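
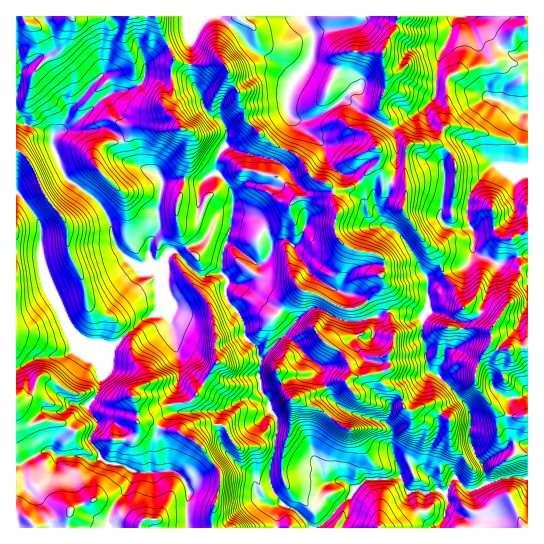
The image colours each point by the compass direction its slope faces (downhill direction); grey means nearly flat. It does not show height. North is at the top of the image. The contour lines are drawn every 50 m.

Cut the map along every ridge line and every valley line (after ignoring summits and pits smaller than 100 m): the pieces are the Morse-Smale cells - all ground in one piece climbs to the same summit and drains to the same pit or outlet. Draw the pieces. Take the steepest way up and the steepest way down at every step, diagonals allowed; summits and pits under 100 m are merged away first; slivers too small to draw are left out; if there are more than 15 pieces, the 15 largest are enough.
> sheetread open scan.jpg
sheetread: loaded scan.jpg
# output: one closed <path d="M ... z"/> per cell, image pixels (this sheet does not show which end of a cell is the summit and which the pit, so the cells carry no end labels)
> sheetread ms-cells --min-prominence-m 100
<path d="M174 251l-5 1-5 7 0 28 3 7-7 16-15 9-34 28-2 11-9 23-1 10-11 14 1 6 8 11 0 4-6 9 0 7 8 9 1 7 6 5 17 2 12 7 38-1 5 2 9 10 2 8-2 14 0 18 2 5 88 0 0-14 4-12-9-13-3-8 0-12 6-18 2-30-8-11 0-7-9-16-1-17 2-11-4-12-12-9-1-15-19-28 0-8 3-5-1-4-5-5-11 0-4 3-8-1z"/><path d="M345 100l-6 1-24 16-8 3-15-1 0 15-13 28 9 8 0 4-10 11-7 2-6-3-19-1-13 8-1 24 11 2 15 8 10 10 4 12-4 11-7 6-4 0-30-21-4 8-2 22 8 10 16 4 14 12 36 22 16-13 7 0 28 13 19-1 24-9 22 0 12 5 5-7-1-32-6-6-6-16-12-17-9-9-8-2-7-13 1-7 7-9 1-12 3-4-8-8-4-8 1-15-8-14 0-7 5-9z"/><path d="M303 16l-97 0-11 14-4 8 0 39 10 20 4 13 19 13 3 7 0 9-2 7-8 11-1 12-3 6-11 6-27-2-14 3-1 19-3 6 2 23-10 13 0 18 5 4 8-1 5-10 7-3 21 21 7 4 19-3 2-22 4-8 30 21 4 0 7-6 4-11-4-12-14-12-11-6-11-2 1-24 13-8 19 1 6 3 7-2 10-11 0-4-9-8 13-28 1-9-2-7 16 2 8-3 20-12 20-16-13-14-33-14 4-16 0-11z"/><path d="M475 16l-20 1-4 17-14 29-2 34-14 14-26 18 2 26-1 16-5 10 3 3 11 2 2 5-4 19 18 28 16 15 4 16 4 4 17-5 7-6 4-9 2-18-5-8-23 0-7-9 4-28 0-32 17-14 6 0 14 8 14 13 15 3 18-1 0-114-15 2-10-4-15-18-5-11z"/><path d="M21 123l-5 0 0 70 7 5 16 23 2 8 0 34 10 30 18 36 12 11 30 7 34-28 15-9 7-16-3-7 0-24-22 5-15-8-12-17-4-20-8-16-13-12-25-18-13-31 1-11-6-4z"/><path d="M318 308l-7 0-8 5-18 22 9 6 13 16 13 9 0 12 11 20 7 7 15 8 29 8 9 8 0 16 10 30 10-6 10 0 2 3 8-25 6-12 0-16 3-5 9-9 11-6-5-8-27-24-3-9 0-13-4-7 2-21-12-6-22 0-24 9-19 1z"/><path d="M285 335l-24 23-2 12 2 21 8 12 0 7 8 11-2 30-6 18 0 12 6 13 8 11 15 7 13 16 7 0 17-15 7-10 9-6 5-10 10-7 33-3 1-6-9-26 0-16-9-8-29-8-15-8-7-7-11-20 0-12-13-9-11-14z"/><path d="M445 275l-17 7 0 27-5 8-2 21 4 7 0 13 4 12 10 6 29 31 3 8-2 23 6 16 7 10 29-20 17-1 0-96-9 0-18 4-10-6 0-16 4-7-13-10-17-4-9-19z"/><path d="M51 451l-6 0-23 13-6 1 1 63 171-1-1-22 2-14-2-8-9-10-5-2-38 1-12-7-13-1-9-5-11 1-8-4-24 0z"/><path d="M182 75l-23 2-13-1-4 7-7 4-21 5-11 5-36 32 39-1 14 10 4 20 5 5 26 9 7 9 13-2 27 2 13-8 2-16 8-11 2-16-8-11-8-3-6-6-10-25z"/><path d="M110 16l-94 1 1 106 26 6 10 6 10-8 6-17 36-40 4-23 7-13 0-7-5-6z"/><path d="M103 344l-16 0-24 12-25 1-22 12 1 95 5 0 23-13 6 0 7 5 24 0 8 4 8 0 2-2-1-7-8-9 0-7 6-9 0-4-8-11-1-6 11-14 1-10 9-23 2-11z"/><path d="M106 128l-40 1-13 6-1 11 13 31 25 18 13 12 6 12 3 16 7 15 8 10 11 7 8 1 7-3-4-4 0-18 10-13-2-23 4-16 0-12-6-7-26-9-5-5-4-20z"/><path d="M205 16l-94 0 0 5 5 6 0 7-7 13-4 23-36 40-9 20 6-1 15-10 22-22 11-5 21-5 7-4 4-7 13 1 23-2 9 6 0-43z"/><path d="M18 193l-2 1 1 174 21-11 25-1 11-7 18-6-11-3-12-11-18-36-11-38 1-26-2-8z"/>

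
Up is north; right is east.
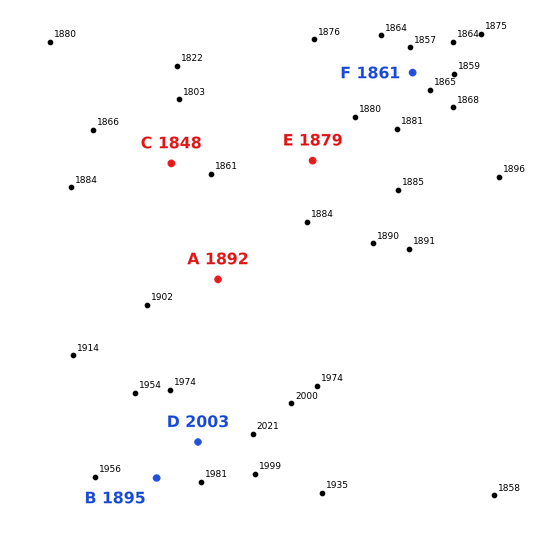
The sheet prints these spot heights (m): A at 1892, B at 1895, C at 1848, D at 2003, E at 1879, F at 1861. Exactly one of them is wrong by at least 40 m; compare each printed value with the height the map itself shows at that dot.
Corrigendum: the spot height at B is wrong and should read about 1965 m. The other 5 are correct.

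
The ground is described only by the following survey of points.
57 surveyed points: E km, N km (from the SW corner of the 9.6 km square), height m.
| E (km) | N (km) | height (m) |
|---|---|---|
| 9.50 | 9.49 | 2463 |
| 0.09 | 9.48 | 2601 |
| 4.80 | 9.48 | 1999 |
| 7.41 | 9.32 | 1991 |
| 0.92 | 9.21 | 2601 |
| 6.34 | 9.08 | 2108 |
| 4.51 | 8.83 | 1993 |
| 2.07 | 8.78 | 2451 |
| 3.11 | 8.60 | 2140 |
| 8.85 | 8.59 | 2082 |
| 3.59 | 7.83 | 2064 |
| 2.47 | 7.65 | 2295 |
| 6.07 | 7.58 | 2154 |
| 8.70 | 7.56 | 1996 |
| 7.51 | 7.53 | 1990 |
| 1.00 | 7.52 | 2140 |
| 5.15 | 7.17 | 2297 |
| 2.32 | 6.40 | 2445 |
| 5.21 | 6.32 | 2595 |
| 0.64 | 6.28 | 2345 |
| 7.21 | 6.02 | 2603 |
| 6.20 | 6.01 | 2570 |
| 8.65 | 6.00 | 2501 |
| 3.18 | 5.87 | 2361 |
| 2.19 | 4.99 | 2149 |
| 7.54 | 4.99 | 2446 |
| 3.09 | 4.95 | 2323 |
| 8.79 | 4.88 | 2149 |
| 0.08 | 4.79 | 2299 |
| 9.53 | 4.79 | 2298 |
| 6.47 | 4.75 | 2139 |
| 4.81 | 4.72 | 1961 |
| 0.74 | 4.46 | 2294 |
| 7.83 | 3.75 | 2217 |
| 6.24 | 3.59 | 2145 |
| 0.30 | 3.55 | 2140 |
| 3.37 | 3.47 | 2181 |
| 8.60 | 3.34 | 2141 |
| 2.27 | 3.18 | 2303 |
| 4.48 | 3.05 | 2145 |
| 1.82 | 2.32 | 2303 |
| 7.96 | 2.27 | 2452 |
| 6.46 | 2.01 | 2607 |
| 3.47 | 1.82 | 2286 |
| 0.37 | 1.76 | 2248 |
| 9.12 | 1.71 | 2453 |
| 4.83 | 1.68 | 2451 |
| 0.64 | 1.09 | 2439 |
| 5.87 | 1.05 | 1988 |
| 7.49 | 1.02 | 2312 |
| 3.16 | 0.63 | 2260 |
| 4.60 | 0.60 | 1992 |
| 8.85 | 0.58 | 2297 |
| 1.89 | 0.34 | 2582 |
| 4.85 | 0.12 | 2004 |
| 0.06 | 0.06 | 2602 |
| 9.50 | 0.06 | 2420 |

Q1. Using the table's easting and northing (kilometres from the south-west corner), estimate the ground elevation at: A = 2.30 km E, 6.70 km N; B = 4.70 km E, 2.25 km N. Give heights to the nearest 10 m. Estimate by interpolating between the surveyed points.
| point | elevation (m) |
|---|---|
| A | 2370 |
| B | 2300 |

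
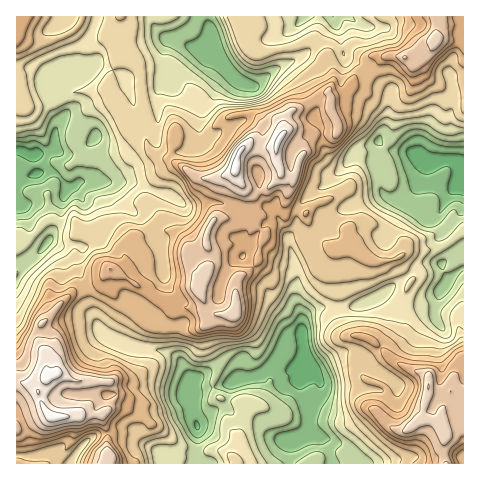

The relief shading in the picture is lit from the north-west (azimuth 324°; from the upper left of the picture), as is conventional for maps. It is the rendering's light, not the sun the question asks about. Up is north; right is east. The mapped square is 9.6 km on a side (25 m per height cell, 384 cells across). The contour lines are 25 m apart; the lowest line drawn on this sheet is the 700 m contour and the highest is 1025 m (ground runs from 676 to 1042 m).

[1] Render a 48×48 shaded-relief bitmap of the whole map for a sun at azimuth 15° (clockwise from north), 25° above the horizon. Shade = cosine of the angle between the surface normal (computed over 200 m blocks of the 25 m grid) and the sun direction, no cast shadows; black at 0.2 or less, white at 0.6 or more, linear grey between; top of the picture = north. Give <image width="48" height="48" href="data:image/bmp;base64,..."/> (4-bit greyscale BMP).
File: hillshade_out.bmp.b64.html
<image width="48" height="48" href="data:image/bmp;base64,Qk32BAAAAAAAAHYAAAAoAAAAMAAAADAAAAABAAQAAAAAAIAEAAATCwAAEwsAABAAAAAAAAAAAAAAABEREQAiIiIAMzMzAERERABVVVUAZmZmAHd3dwCIiIgAmZmZAKqqqgC7u7sAzMzMAN3d3QDu7u4A////AHeJlXup3sy4iIhVeqvLzLu5eYUzRVVHqEVVZmq8/buGaKqImqu7u7u5iGQzIjRGdTMQIyWc2pdEat26mqupiJqoZEMgAAJGdXQQAAAmmYZGrduoiqqGVoh1REMARTRomIUyMiIkZ2eL3bh4mqh2Z5h2ZTEWzJeJqWVZuqmJZ3it3JdnmIiImqmYdCN83LiamFV7zMusmJrN25dmmZmbzKmZZGrduqiKiEWIiIiHibvMqYd5ztzM3LmYZpu6qZh6iWiGVniIm7qpiIeKvMzLuqqWRniZlkebqqqIed//7cuYiHVnd4iamZpzNXmYQkncurmZvf///+y6l0E3ZmZ5iIgxNpl0SM/9uaiaze3e/9y6hBE1VVVniIUBN4dWrv/t26iszcvN2odlMAEiEARniJQBNURqzcze7bqs3bq6dTIhEAAAAANniIQ1Zmi83LzezKqa3KqWQzNVREIAACVnZ2RZvN7uy7zbioqqmal1RFeHZVVmVWd2ZlR6vf/turu4eZrLl4dURnh2Z1WKmZmGZ0NomszKmaqZqZq7yXZDV3ZoqEWbqrqGZ0NFZmeZmImruqmr3ZdFdlact0eJmqmHZlRFZlRWiHiZqpq8zLhmZoq8lmiImpdnh2RXd2VEV4d4ipvNu6l3iru6dXmYnLdYmFV3d2VURpmpeYrNy7us26qpZXqprMh4iFZ2Z2V4dnmXd3isyqveyqmpZpmKqYmHh1d3d3nLmHiGeIh6mIi7qpmoeamKmHh3lmeJmJy6q7qpd6l2d2iJqquXi8qZh3aJdXiamKqZrO7bl8uWeZuYq9yZrNund3eaZWepmrmr3/7Lmsupq967vLqavMm6mXmZZXiIrLve/9qarJmqze28upiry3abl2iHZZqHia3+3KmazHeKrMq8upmqliNWU0dkVIuqh4vbmaq6zIq7mJq7qqmGUgEzM2mERlmrqZuoeau6q5u7hmeIh4dlMBaHVauGWFiavMyXiqqpmZmYd2ZmZWZmRL7sl6hlind3rdyIq7qZmLmImXh3ZmVnjP7duoVFqpVmarqJu6iIh3Znl3mYZlaJm7u7vIZniadkJYmqmHdURCI3dniYZWiZeJqZrdqZdqp0EUaYZVQyIyJHeIh1RomZmqqXi+yqmJqGZDRWVDIjQ0RneIdTV5mZrMuoeKuqy6uGqmVEQyJFU2Z2RnZEaZmqzbqsze7t3Kh2u4dVUzRVVYmoVFZWipmqzKqu/////slouZh2ZURWZ5q5h3dnmomrupq+///+7+uauYiHdkRWeJqpqpmZmYmqmavd3KmszMzNypmGVDRYh6mIiZqqmHmZib3suENJu7vNzLl1MiRphndmd3eJdnmpm97LgwAUiruazbhjIUVWZUVEVmZWZ4q7zdypUANEVomaypmHeJdCRVVVRFZVeKu8zKmHMViYiHisua3e7bljNoiIdmd3iZq6mHeGI4mau7mt283e27uYeZiJqXeYiJqWVnd0JYiJq8zO3MuZiKqqqpd4mpaZiJqFRodjJoiZmc7eu7dmeIiaqQ=="/>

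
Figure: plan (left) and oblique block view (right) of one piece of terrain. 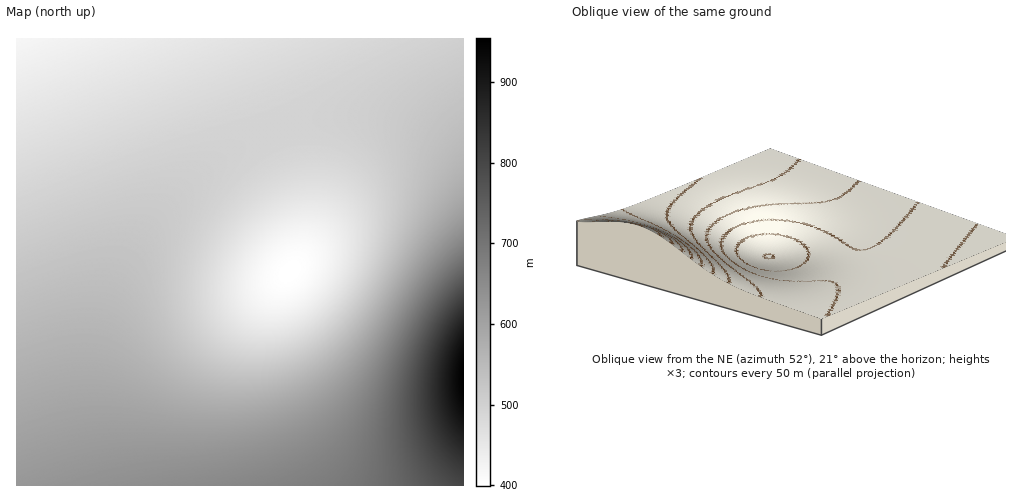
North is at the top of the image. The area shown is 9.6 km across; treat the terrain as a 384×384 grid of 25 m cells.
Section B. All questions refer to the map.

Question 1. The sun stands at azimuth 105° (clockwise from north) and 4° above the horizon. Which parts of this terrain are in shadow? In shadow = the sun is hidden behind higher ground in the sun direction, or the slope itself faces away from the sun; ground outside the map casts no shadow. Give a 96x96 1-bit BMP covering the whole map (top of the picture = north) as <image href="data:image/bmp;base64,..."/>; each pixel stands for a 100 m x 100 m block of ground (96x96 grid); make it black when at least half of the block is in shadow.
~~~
<image width="96" height="96" href="data:image/bmp;base64,Qk2+BAAAAAAAAD4AAAAoAAAAYAAAAGAAAAABAAEAAAAAAIAEAAATCwAAEwsAAAIAAAAAAAAA////AAAAAAAAAAAAAAAAAAAAAAAAAAAAAAAAAAAAAAAAAAAAAAAAAAAAAAAAAAAAAAAAAAAAAAAAAAAAAAAAAAAAAAAAAAAAAAAAAAAAAAAAAAAAAAAAAAAAH8AAAAAAAAAAAAAA/+AAAAAAAAAAAAAH//gAAAAAAAAAAAAf//wAAAAAAAAAAAB///wAAAAAAAAAAAH///4AAAAAAAAAAAf///8AAAAAAAAAAB////8AAAAAAAAAAH////8AAAAAAAAAAf////8AAAAAAAAAB/////8AAAAAAAAAH/////8AAAAAAAAA//////8AAAAAAAAD//////8AAAAAAAAP//////8AAAAAAAA///////8AAAAAAAD///////8AAAAAAAH///////8AAAAAAAf///////8AAAAAAA////////8AAAAAAB////////8AAAAAAD////////8AAAAAAH////////8AAAAAAP////////8AAAAAAf////////8AAAAAA/////////8AAAAAB/////////8AAAAAB/////////8AAAAAD/////////8AAAAAD/////////8AAAAAH/////////8AAAAAH/////////8AAAAAH/////////8AAAAAP/////////8AAAAAP/////////8AAAAAH/////////8AAAAAH/////////8AAAAAH/////////8AAAAAD/////////8AAAAAD/////////8AAAAAB/////////8AAAAAA/////////8AAAAAAf////////8AAAAAAH////////8AAAAAAD////////8AAAAAAA////////8AAAAAAAf///////8AAAAAAAH///////8AAAAAAAB///////8AAAAAAAAP//////8AAAAAAAAD//////8AAAAAAAAAf/////8AAAAAAAAAD/////8AAAAAAAAAAf////wAAAAAAAAAAA///4AAAAAAAAAAAAAHAAAAAAAAAAAAAAAAAAAAAAAAAAAAAAAAAAAAAAAAAAAAAAAAAAAAAAAAAAAAAAAAAAAAAAAAAAAAAAAAAAAAAAAAAAAAAAAAAAAAAAAAAAAAAAAAAAAAAAAAAAAAAAAAAAAAAAAAAAAAAAAAAAAAAAAAAAAAAAAAAAAAAAAAAAAAAAAAAAAAAAAAAAAAAAAAAAAAAAAAAAAAAAAAAAAAAAAAAAAAAAAAAAAAAAAAAAAAAAAAAAAAAAAAAAAAAAAAAAAAAAAAAAAAAAAAAAAAAAAAAAAAAAAAAAAAAAAAAAAAAAAAAAAAAAAAAAAAAAAAAAAAAAAAAAAAAAAAAAAAAAAAAAAAAAAAAAAAAAAAAAAAAAAAAAAAAAAAAAAAAAAAAAAAAAAAAAAAAAAAAAAAAAAAAAAAAAAAAAAAAAAAAAAAAAAAAAAAAAAAAAAAAAAAAAAAAAAAAAAAAAAAAAAAAAAAAAAAAAAAAAAAAAAAAAAAAAAAAAAAAAAAAAAAAAAAAAAAAAAAAAAAAAAAAAAAAAAAAAAAAAAAAAA="/>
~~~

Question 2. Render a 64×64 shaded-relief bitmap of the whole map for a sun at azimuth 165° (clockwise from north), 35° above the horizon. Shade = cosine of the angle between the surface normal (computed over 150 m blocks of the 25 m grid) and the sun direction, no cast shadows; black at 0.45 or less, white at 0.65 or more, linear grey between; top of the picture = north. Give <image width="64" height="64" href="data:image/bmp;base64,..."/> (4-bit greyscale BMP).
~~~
<image width="64" height="64" href="data:image/bmp;base64,Qk12CAAAAAAAAHYAAAAoAAAAQAAAAEAAAAABAAQAAAAAAAAIAAATCwAAEwsAABAAAAAAAAAAAAAAABEREQAiIiIAMzMzAERERABVVVUAZmZmAHd3dwCIiIgAmZmZAKqqqgC7u7sAzMzMAN3d3QDu7u4A////AIiIiIiIiIiIiIh3d3d3d3d3d3d3d3iIiIiIiZmqq7zMiIiIiIiIiIiIh3d3d3d3d3d3d3d3d4iIiIiJmaqrvMyIiIiIiIiIiIh3d3d3d3d3d3d3d3d3d4iIiImZmqu8zYiIiIiIiIiIiHd3d3d3d3d3d3d3d3d3eIiIiJmaq7zNiIiIiIiIiIiHd3d3d3d3d3d3d3d3d3d3iIiImZqrvM2IiIiIiIiIiId3d3d3d3ZmZmZmZ3d3d3d3iIiJmaq8zYiIiIiIiIiId3d3d3d2ZmZmZmZmZnd3d3d4iIiZqrvMiIiIiIiIiIh3d3d3d2ZmZmZmZmZmZmd3d3eIiJmaq8yIiIiIiIiIiHd3d3d2ZmZmZlVWZmZmZmd3d3eIiZmrvIiIiIiIiIiId3d3d2ZmZmVVVVVVVmZmZmd3d3eIiZq7iIiIiIiIiIiHd3d3ZmZlVVVVVVVVVWZmZmZ3d3iImauIiIiIiIiIiId3d3dmZmVVVVVVVVVVVVZmZmZnd3iJmoiIiIiIiIiIh3d3d2ZmVVVURERERFVVVVVmZmZmd4iZiIiIiIiIiIiId3d3ZmZVVUREREREREVVVVVVVmZmd4iIiIiIiIiIiIiHd3dmZlVVRERERERERERVVVVVVVZmd4iIiIiIiIiIiIh3d3ZmZVVEREMzMzRERERERERFVVVmiIiIiIiIiIiIiId3d2ZlVUREMzMzMzNERERERERERVWIiIiIiIiIiIiIiHd3ZmZVREQzMzMzMzM0REQzMzM0RIiIiIiIiIiIiIiIh3d2ZlVURDMzMzMzMzMzMzMzMzMziIiIiIiIiIiIiIiId3dmZVVEQzMzMzMzMzMzMiIiIiKIiIiIiIiIiIiIiIiId3ZmVVREMzMzMzMzMzIiIhEREYiIiIiIiIiIiIiIiIiHd3ZlVURDMzMzMzMiIiIhERERiIiIiIiIiIiImZmYiIiHd2ZlVEQzMzMzIiIiIhEQAACIiIiIiIiIiJmZmZmZiIiHdmZVREQzMzMyIiIhEQAAAIiIiIiIiIiImZmZmZmZmIh3dmVVREMzMzMiIiERAAAAiIiIiIiIiImZmZmZmZmZmIh3dmVVREMzMzIiIREAAACIiIiIiIiIiZmZmZmqqpmZmIh3ZmVUREMzMyIhEQAAAIiIiIiIiIiJmZmZqqqqqqqZmIh3ZlVUREMzMiIRAAAAiIiIiIiIiImZmZqqqqqqqqqZmIh3ZlVURDMzIhEQAACIiIiIiIiIiZmZmqqqq7u7qqqZmId2ZlVURDMyIREAAIiIiIiIiIiJmZmaqqq7u7u7uqqZmId2ZlVEQzMiEQAAiIiIiIiIiImZmZqqq7u7u7u7uqqZiId2ZVVEMzIhEQCIiIiIiIiIiZmZmqqru7vMzMu7uqqZiHdmZVREMyIREIiIiIiIiIiImZmaqqu7vMzMzMy7uqmYh3dmVVRDMiIRiIiIiIiIiIiZmZqqq7u8zMzMzMu7qqmYh3ZlVUQzMiGIiIiIiIiIiImZmaqqu7zMzMzMzMu6qpmId2ZlVEQzIoiIiIiIiIiIiZmZqqq7vMzMzMzMzLu6qZiHd2ZVREMziIiIiIiIiIiJmZmaqru7zMzN3czMy7uqmYh3dmVVREOIiIiIiIiIiIiZmZqqq7u8zMzd3MzMu6qpmId3ZmVVRIiIiIiIiIiIiImZmaqqu7zMzMzMzMy7uqqZiHd2ZlVUiIiIiIiIiIiIiZmZmqqru8zMzMzMzMu7qpmYh3dmZlWIiIiIiIiIiIiImZmZqqq7u8zMzMzMy7uqqZmId3dmZYiIiIiIiIiIiIiJmZmqqqu7vMzMzMzLu6qpmYiHd3ZmiIiIiIiIiIiIiIiZmZqqqru7vMzMzLu7qqqZmIh3d2aIiIiIiIiIiIiIiImZmZqqq7u7u7u7u7uqqpmZiId3d4iIiIiIiIiIiIiIiZmZmaqqq7u7u7u7u6qqmZmIiHd3iIiIiIiIiIiIiIiImZmZmqqqq7u7u7u6qqqZmYiIh3eIiIiIiIiIiIiIiIiImZmZmqqqqru7uqqqqpmZmIiId4iIiIiIiIiIiIiIiIiJmZmZqqqqqqqqqqqpmZmYiIiIiIiIiIiIiIiIiIiIiIiZmZmZqqqqqqqqqqmZmZiIiIiIiIiIiIiIiIiIiIiIiImZmZmZmqqqqqqpmZmZmIiIiIiIiIiIiIiIiIiIiIiIiImZmZmZmZmZmZmZmZmYiIiIiIiIiIiIiIiIiIiIiIiIiImZmZmZmZmZmZmZmYiIiIiIiIiIiIiIiIiIiIiIiIiIiJmZmZmZmZmZmZmZiIiIiIiIiIiIiIiIiIiIiIiIiIiIiImZmZmZmZmZmZiIiIiIiIiIiIiIiIiIiIiIiIiIiIiIiIiZmZmZmZmYiIiIiIiIiIiIiIiIiIiIiIiIiIiIiIiIiIiImZmZiIiIiIiIiIiIiIiIiIiIiIiIiIiIiIiIiIiIiIiIiIiIiIiIiIiIiIiIiIiIiIiIiIiIiIiIiIiIiIiIiIiIiIiIiIiIiIiIiIiIiIiIiIiIiIiIiIiIiIiIiIiIiIiIiIiIiIiIiIiIiIiIiIiIiIiIiIiIiIiIiIiIiIiIiIiIiIiIiIiIiIiIiIiIiIiIiIiIiIiIiIiIiIiIiIiIiIiIiIiIiIiIiIiIiIiIiIiIiIiIiIiIiIiIiIiIiIiIiIiIiIiIiIiIiIiIiIiIiIiIiIiIiIiIiIiIiIiIiIiIiIiIiIiI"/>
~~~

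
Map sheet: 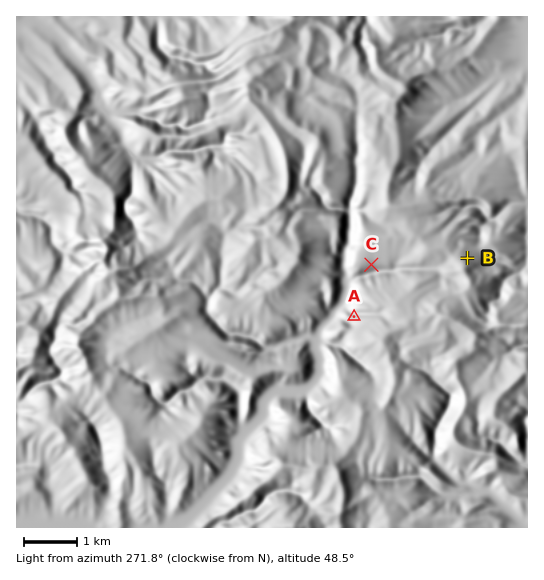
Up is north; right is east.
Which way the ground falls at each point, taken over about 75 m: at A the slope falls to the NW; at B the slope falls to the NE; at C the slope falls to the S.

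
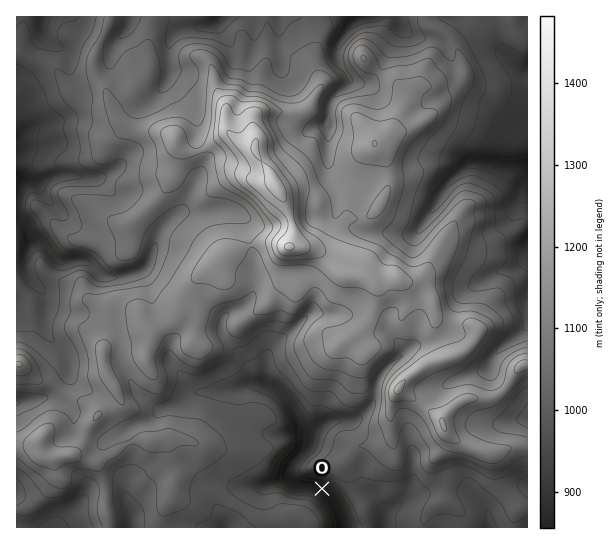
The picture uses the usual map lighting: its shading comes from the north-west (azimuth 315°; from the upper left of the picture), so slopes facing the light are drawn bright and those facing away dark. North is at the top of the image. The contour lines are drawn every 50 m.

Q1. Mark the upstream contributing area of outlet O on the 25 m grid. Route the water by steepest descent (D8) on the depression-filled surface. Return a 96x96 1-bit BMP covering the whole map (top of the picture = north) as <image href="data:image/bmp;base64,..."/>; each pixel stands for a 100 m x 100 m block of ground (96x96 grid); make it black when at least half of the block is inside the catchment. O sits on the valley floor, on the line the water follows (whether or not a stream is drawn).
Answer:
<image width="96" height="96" href="data:image/bmp;base64,Qk2+BAAAAAAAAD4AAAAoAAAAYAAAAGAAAAABAAEAAAAAAIAEAAATCwAAEwsAAAIAAAAAAAAA////AAAAAAAAAAAAAAAAAAAAAAAAAAAAAAAAAAAAAAAAAAAAAA/4AAAAAAAAAAAAAB/8AAAAAAAAAAAAAH/+AAAAAAAAAAAAAf//AAAAAAAAAAAAA///gAAAAAAAAAAAD///wAAAAAAAAAAAH///4AAAAAAAAAAAP///8AAAAAAAAAAAf///8AAAAAAAAAAD////+AAAAAAABwAD/////AAAAAAAH4AH/////gAAAAAAH+AH/////wAAAAAAD/AP//////gAAAAAB/////////wAAAAAB/////////4AAAAAA/////////4AAAAAA/////////wAAAAAAf////////wAAAAAAP////////wAAAAAAD////////wAAAAAAB////////4AAAAAAB////////4AAAAAAB////////4AAAAAAB////////8AAAAAAD////////+AAAAAAH/////////AAAAAAH/////////gAAAAAH/////////4AAAAAP//////////AAAAAP//////////4AAAAP//////////8AAAAH//////////+AAAAD///////////AAAAAP//////////gAAAAE//////////gAAAAAP////////AAAAAAAH///////+AAAAAAAD///////+AAAAAAAD///////8AAAAAAAB///////8AAAAAAAB///////8AAAAAAAA///////4AAAAAAAAf//////wAAAAAAAAP/////8AAAAAAAAAH/////wAAAAAAAAAD///8AAAAAAAAAAAB///8AAAAAAAAAAAA///4AAAAAAAAAAAAf//wAAAAAAAAAAAAD/8AAAAAAAAAAAAAAAAAAAAAAAAAAAAAAAAAAAAAAAAAAAAAAAAAAAAAAAAAAAAAAAAAAAAAAAAAAAAAAAAAAAAAAAAAAAAAAAAAAAAAAAAAAAAAAAAAAAAAAAAAAAAAAAAAAAAAAAAAAAAAAAAAAAAAAAAAAAAAAAAAAAAAAAAAAAAAAAAAAAAAAAAAAAAAAAAAAAAAAAAAAAAAAAAAAAAAAAAAAAAAAAAAAAAAAAAAAAAAAAAAAAAAAAAAAAAAAAAAAAAAAAAAAAAAAAAAAAAAAAAAAAAAAAAAAAAAAAAAAAAAAAAAAAAAAAAAAAAAAAAAAAAAAAAAAAAAAAAAAAAAAAAAAAAAAAAAAAAAAAAAAAAAAAAAAAAAAAAAAAAAAAAAAAAAAAAAAAAAAAAAAAAAAAAAAAAAAAAAAAAAAAAAAAAAAAAAAAAAAAAAAAAAAAAAAAAAAAAAAAAAAAAAAAAAAAAAAAAAAAAAAAAAAAAAAAAAAAAAAAAAAAAAAAAAAAAAAAAAAAAAAAAAAAAAAAAAAAAAAAAAAAAAAAAAAAAAAAAAAAAAAAAAAAAAAAAAAAAAAAAAAAAAAAAAAAAAAAAAAAAAAAAAAAAAAAAAAAAAAAAAAAAAAAAAAAAAAAAAAAAAAAAAAAAAAAAAAAAAAAAAAAAAAAAAAAAAAAAAAAAAAAAAAAAAAAAAAA="/>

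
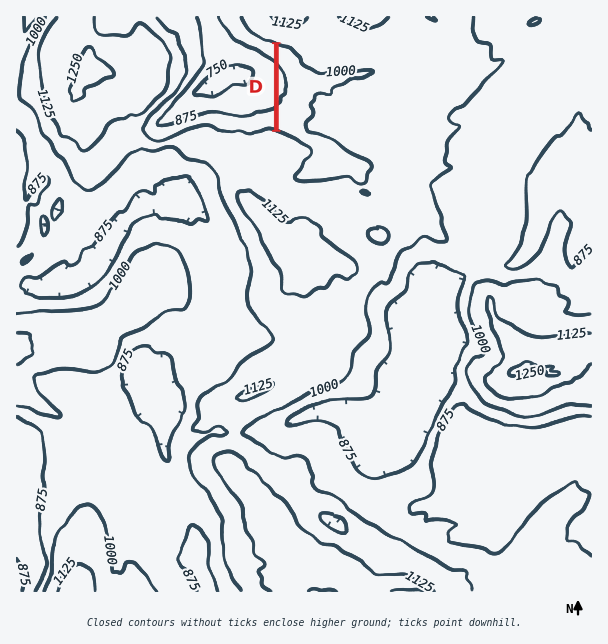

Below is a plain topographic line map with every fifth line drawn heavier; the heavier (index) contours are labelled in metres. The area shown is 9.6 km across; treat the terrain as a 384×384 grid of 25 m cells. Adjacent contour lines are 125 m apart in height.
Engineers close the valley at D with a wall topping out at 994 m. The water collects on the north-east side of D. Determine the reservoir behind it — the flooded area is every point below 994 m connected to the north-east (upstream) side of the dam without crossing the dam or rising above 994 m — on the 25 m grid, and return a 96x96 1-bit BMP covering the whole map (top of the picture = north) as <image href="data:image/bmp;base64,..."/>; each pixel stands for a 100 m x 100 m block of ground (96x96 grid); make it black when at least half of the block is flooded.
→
<image width="96" height="96" href="data:image/bmp;base64,Qk2+BAAAAAAAAD4AAAAoAAAAYAAAAGAAAAABAAEAAAAAAIAEAAATCwAAEwsAAAIAAAAAAAAA////AAAAAAAAAAAAAAAAAAAAAAAAAAAAAAAAAAAAAAAAAAAAAAAAAAAAAAAAAAAAAAAAAAAAAAAAAAAAAAAAAAAAAAAAAAAAAAAAAAAAAAAAAAAAAAAAAAAAAAAAAAAAAAAAAAAAAAAAAAAAAAAAAAAAAAAAAAAAAAAAAAAAAAAAAAAAAAAAAAAAAAAAAAAAAAAAAAAAAAAAAAAAAAAAAAAAAAAAAAAAAAAAAAAAAAAAAAAAAAAAAAAAAAAAAAAAAAAAAAAAAAAAAAAAAAAAAAAAAAAAAAAAAAAAAAAAAAAAAAAAAAAAAAAAAAAAAAAAAAAAAAAAAAAAAAAAAAAAAAAAAAAAAAAAAAAAAAAAAAAAAAAAAAAAAAAAAAAAAAAAAAAAAAAAAAAAAAAAAAAAAAAAAAAAAAAAAAAAAAAAAAAAAAAAAAAAAAAAAAAAAAAAAAAAAAAAAAAAAAAAAAAAAAAAAAAAAAAAAAAAAAAAAAAAAAAAAAAAAAAAAAAAAAAAAAAAAAAAAAAAAAAAAAAAAAAAAAAAAAAAAAAAAAAAAAAAAAAAAAAAAAAAAAAAAAAAAAAAAAAAAAAAAAAAAAAAAAAAAAAAAAAAAAAAAAAAAAAAAAAAAAAAAAAAAAAAAAAAAAAAAAAAAAAAAAAAAAAAAAAAAAAAAAAAAAAAAAAAAAAAAAAAAAAAAAAAAAAAAAAAAAAAAAAAAAAAAAAAAAAAAAAAAAAAAAAAAAAAAAAAAAAAAAAAAAAAAAAAAAAAAAAAAAAAAAAAAAAAAAAAAAAAAAAAAAAAAAAAAAAAAAAAAAAAAAAAAAAAAAAAAAAAAAAAAAAAAAAAAAAAAAAAAAAAAAAAAAAAAAAAAAAAAAAAAAAAAAAAAAAAAAAAAAAAAAAAAAAAAAAAAAAAAAAAAAAAAAAAAAAAAAAAAAAAAAAAAAAAAAAAAAAAAAAAAAAAAAAAAAAAAAAAAAAAAAAAAAAAAAAAAAAAAAAAAAAAAAAAAAAAAAAAAAAAAAAAAAAAAAAAAAAAAAAAAAAAAAAAAAAAAAAAAAAAAAAAAAAAAAAAAAAAAAAAAAAAAAAAAAAAAAAAAAAAAAAAAAAAAAAAAADAQAAAAAAAAAAAAAH/wAAAAAAAAAAAAAD/4AAAAAAAAAAAAAD/4AAAAAAAAAAAAAB/gAAAAAAAAAAAAAB+AAAAAAAAAAAAAAD8AAAAAAAAAAAAAAHwAAAAAAAAAAAAAA+AAAAAAAAAAAAAAA8AAAAAAAAAAAAAAA8AAAAAAAAAAAAAAA+AAAAAAAAAAAAAAA+AAAAAAAAAAAAAAA+AAAAAAAAAAAAAAA/AAAAAAAAAAAAAAA/wAAAAAAAAAAAAAA/8AAAAAAAAAAAAAA/+AAAAAAAAAAAAAA//4AAAAAAAAAAAAA8AAAAAAAAAAAAAAA8AAAAAAAAAAAAAAA4AAAAAAAAAAAAAAAwAAAAAAAAAAAAAAAAAAAAAAAAAAAAAAAAAAAAAAAAAAAAAAAAAAAAAAAAAAAAAAAAAAAAAAAAAAAAAAAAAAAAAAAA="/>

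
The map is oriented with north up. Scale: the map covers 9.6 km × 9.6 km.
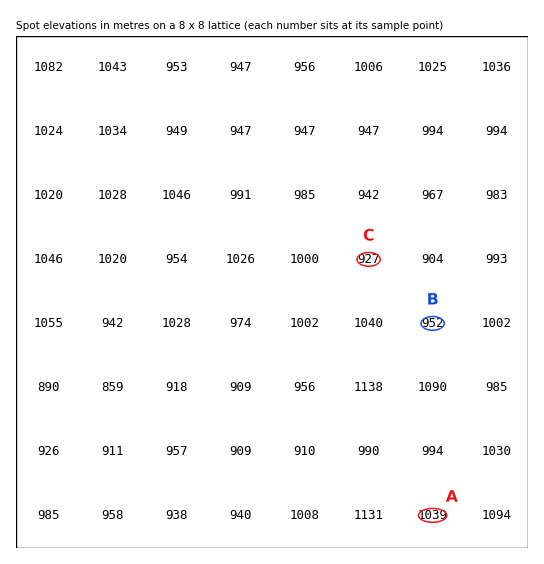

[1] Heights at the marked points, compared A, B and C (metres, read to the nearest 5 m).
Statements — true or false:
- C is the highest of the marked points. false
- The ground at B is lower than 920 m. false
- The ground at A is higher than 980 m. true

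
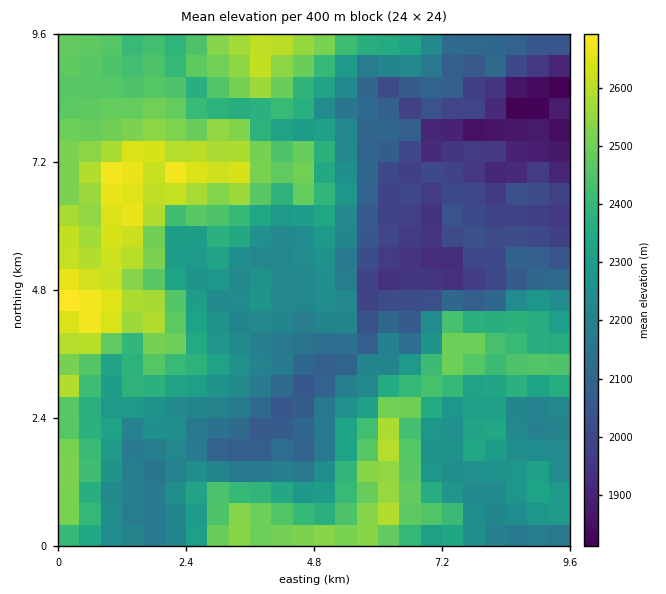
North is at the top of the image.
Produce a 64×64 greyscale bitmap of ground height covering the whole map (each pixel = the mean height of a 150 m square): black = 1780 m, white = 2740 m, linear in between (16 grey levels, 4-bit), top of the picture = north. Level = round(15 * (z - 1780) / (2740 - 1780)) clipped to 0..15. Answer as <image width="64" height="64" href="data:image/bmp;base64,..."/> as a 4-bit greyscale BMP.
<image width="64" height="64" href="data:image/bmp;base64,Qk12CAAAAAAAAHYAAAAoAAAAQAAAAEAAAAABAAQAAAAAAAAIAAATCwAAEwsAABAAAAAAAAAAAAAAABEREQAiIiIAMzMzAERERABVVVUAZmZmAHd3dwCIiIgAmZmZAKqqqgC7u7sAzMzMAN3d3QDu7u4A////AIiIh3d3Zmd3iJvMzMy7zMzczLu7upmZiIiId2ZmVVVUq6mYd2d2Z3eJm8zMu7vMzMzMzMzLqqmImYh3dmZnd3a8uph3ZnZmZ4ibu8u7u7u6u7u8zdzLqZmqiHd3Z3h3d7y6mHd2dmZ3eJq7zLu6qqmaqrzN3cupq7qYd3Z3eIiIvLqYd2ZmZ3eImrzMy7uqqYmqq7zNy6u7uYd3d3iIiIjMuph2ZmZnd4mau7y7u6qZiaqqvN3Lu7qYh3d3eIiIiMy6iHd2Znd4iJu7qqqZmId4mau8zLu7mIh3d3d4iJiIy6mId3dmZ3iImqmIiIiId3iaq7zMu7mId3d3d3iJmIfLqph3d2Znd4iYh3d3d3dmeJqqzMy7uYd3d3d3eImYd8u7qYd2ZmZ3iHZmZmZmZmZ3mpvNzLuoh3d3d4eIiIh3zLu6h3ZmZmZmVVVVVWZlVmeJm8zczKh3d4iIiIiIiHfMu6qXdmZmZmZlVERVVmVVZnibu93MqHd4iZmIh3eId7u6mIdmZ3eIdmVVVURVVUVWeJqrzdyoh3iJmYh3d3d3u6qYh2Z3eIh2ZVVVVFVVVVZ4mqvO3JiHeImZmYd3d3e7qZmYZ3eIh2ZmVVVURVRVZniaq83bmId3iJmYd3Z3drqqqph3eId2ZmZlVVRERVZmeJmavdqYiHd4iZh3dmd2uqmZh3d4d3ZmZmZlVVRFVmZ4iIms3KqYd4iJl3d3Zma6qZiHiIh3d3d3d2ZlVERFVnd4iazMu5iIiJmYd3dnd9u6mYmZmYiId3d3dmZVRERWd3iIm8y6qYiImZh3d3iI3cqYiamqiImIh3d3ZmVUREVnd3eKuqqqqYiYiZmYiZnd25iImqqYmZmIh3d2ZlVERFZmZ4mZmru6mIiZqqmZmczbqYiaq6mZmZiId3dmZVVERVZ3eIiaq8upmZmqu6qqu7upiJqrqpqpmYiHd3ZlVVRFZ3dmeImrvLuqmqq7u7q7u7qZmau7q6mZiHd2ZmZVVVRWdmeIeKqrzMu7u6qru8zdy6qZq8zLqZh3d3dmZmZWZUVVZ3ZWiKvMu7qqmZmq3d3My5mrzLqZiHd3dmZmZlVmZEVndlV5vMu6qqqpmZnd7t3LqrvMupiIh3dmZmZVZmd1NWZlRXq8y7qqqqqZiN7u7ty8zMy6mIh3Zmd3dmZmd3U1VWVFebu6qpmZqZmY3u7u7t3d3LqYiHd3d3d3d3d3dTRFVEV4qpmJmZmZmIje7+7u3d3dupiHd3iHd3d3d3d1M0RURFZ4dmZ4mZmYiO7+7u3c3dy6mHd3eIh3d3d3d3UyNFQzRFVVRFZ4iIiH/+7u7czcy6mYd3d4iHd3d3d3ZTI0RDMzRERERFZndmbu7d3dzMupmId4d3eId3d3d3dlMiMzMzIzMzNERVVWZe7u3d3Mu7qIeIiHd4h3d3d3d2QzIjMzMyIjMzREVVVV3e7d3dzMuoeIiYd3d3d3d3iHVDMyIiIiIjMzNEVVVVXt3d3d3cy5h4iJiHd3d3d3eIdkQzMiIiIiMzM0RVVEVO3M3d3d3LmIiImYd3d3d3d4h2RDMzMyMyI0QzRFVURE7czd7d3cqYiIiZmId3d3d3iHZUMzMzIzI0REREVVQzTtzN3t3dypiIiJmZiHd3d3iIdlRDMzMzIkVEREREQzM+3M3e7t3KmIiZmqqYh3d3iIiGVUQzMzIkVEREMzMzMz7czN7u7tupmqu7uqmYd3eJmYdlRDMzMjREREQzMzMzPczM3u7u7Kq7u7qpmYiIeJmYh1REMzQyREREQzMzMzM8zMze7u7tvMy7qqqZmZiJqph2VEMzRCJEQ0QzM0QzMzu8zN7u7u293cu7zLu6qau6mYdlQzNEIkQzQzM0REREO8zN7u7u7M7t3Mzd3LqprLqpmHVDM0MTRDNDMjREREM7zM3u7u7c3u7d3e7cuqu8upmIdUMzQxNUMzMyIzMzMivMze7u7d3e7t3d3uy7u8ypmId2RDRDJFQzMyIiIjMyG8zN3u7t3u7u7d3d7cu7zKmYdmVEREMkRDMyIiIiMyIbzMzN7u7u7d3t3d3du7u8uph2ZUREQyNERDMzIiIiIivMzMzd3d7czd3MzNy6qrvLmHd1RVRDEiMzMzMyIRIRG8y7vMzMzczMzMzMzLuqqruYdmVFVVQhEREiMyIiEREbu7u7zMzMzMu8zMy7uqqpmZdmVUVmZCEhEREiEiISERu7u7u7vMzLu7vM3KmHd3d4iIdlRVZkIjMyERERERIhG7u7u7u7zMu7q7zLh3eYZ3Z4iIZVVmMjRDIiIRABESIbu7u7u7u8u7qrqZiJmbmKqGVVZmZlQjRDM0MyIQABEiu7u7u7u7u7qZmIiby7uqqph2VERDMjVURERDMhAAARK7u7u7u7u7uoiKu7zMy7qpmYh1QyMzRVRVRDIhEQEAEbu7u7qruru6mau7vM3MupmId2ZlNERVVVVDIzMhERAAu7qrqqqqu6mru7vM3cu6qqmYh2RVVWZVVUM0RDIiERC7u7uqqqq7qau7u8zdy7u7qZh2VmZndmVUREVUMyIiEbu7u7qqqruZu7vMzN3czMuqmIdnd3eHdVRVVmVUQzMyu7u7uqqqu5q7vMzN3d3cy7qpmIiYiIh2VVZWZmVVREO7u7u6qqq7mqu8zMzd3dzMzLqpmamImHZlVlVVVVRFVbu7u7qqmqqZqrzMzN3d3Mzcu6qqqZmZdlVVVVRERERE"/>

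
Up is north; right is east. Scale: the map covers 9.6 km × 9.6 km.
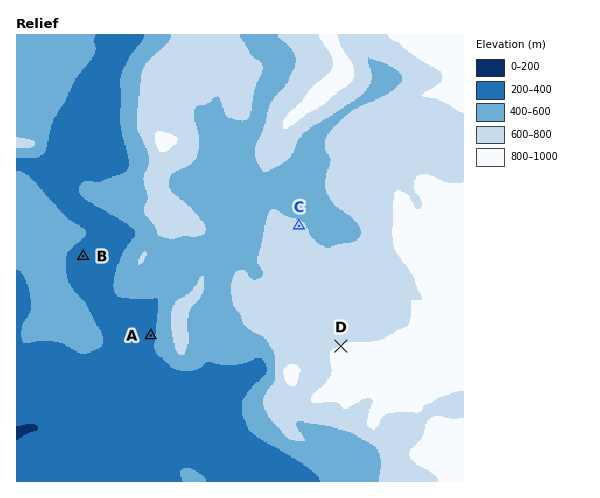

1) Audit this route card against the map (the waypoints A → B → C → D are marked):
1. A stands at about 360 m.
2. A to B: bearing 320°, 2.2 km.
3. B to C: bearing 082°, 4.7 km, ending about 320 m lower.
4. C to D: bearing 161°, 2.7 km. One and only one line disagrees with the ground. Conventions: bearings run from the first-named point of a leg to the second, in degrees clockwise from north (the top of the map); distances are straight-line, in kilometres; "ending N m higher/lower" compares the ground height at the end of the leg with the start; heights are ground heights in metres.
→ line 3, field sense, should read higher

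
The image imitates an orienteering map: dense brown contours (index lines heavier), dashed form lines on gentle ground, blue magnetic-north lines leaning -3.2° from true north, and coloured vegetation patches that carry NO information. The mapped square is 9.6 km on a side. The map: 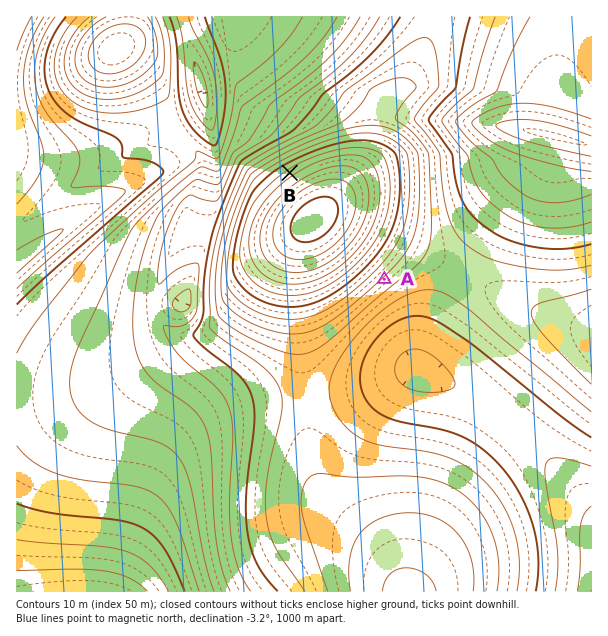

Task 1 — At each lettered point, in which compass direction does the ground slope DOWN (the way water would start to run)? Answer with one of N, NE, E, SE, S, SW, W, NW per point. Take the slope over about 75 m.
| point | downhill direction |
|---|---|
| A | SE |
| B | NW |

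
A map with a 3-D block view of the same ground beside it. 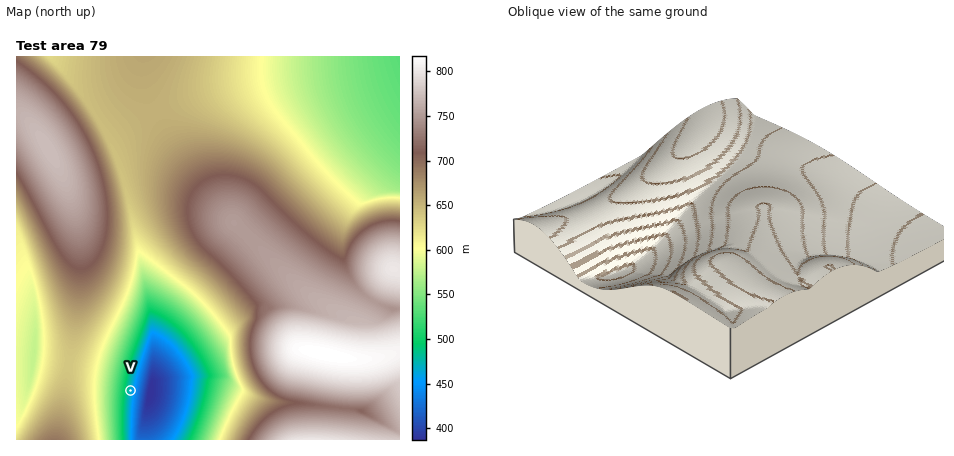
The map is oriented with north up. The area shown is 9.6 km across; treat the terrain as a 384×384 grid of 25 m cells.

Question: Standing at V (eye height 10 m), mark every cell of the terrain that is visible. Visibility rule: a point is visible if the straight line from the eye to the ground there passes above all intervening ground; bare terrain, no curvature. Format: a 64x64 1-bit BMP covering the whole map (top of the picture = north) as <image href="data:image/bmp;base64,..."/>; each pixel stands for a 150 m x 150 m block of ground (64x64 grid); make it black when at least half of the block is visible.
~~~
<image width="64" height="64" href="data:image/bmp;base64,Qk0+AgAAAAAAAD4AAAAoAAAAQAAAAEAAAAABAAEAAAAAAAACAAATCwAAEwsAAAIAAAAAAAAA////AAAAAAAAD/////AAAAAH////8AAAAAf////wAAAAB/////AAAAAD////8AAAAAP////wAAAAAf////AAAAAB////8AAAAAH////wAAAAAP////AAAAAA////8AAAAAD////wAAAAAP////AAAAAA////8AAAAAD////gAAAAAf///+AAAAAB////4AAAAAH////AAAAAAf///8AAAAAB////wAAAAAH///+AAAAAAf///4AAAAAB////gAAAAAD////AAAAAAP///8AAAAAAd///gAAAAAAH//8AAAAAAAf//gAAAAAAB//8AAAAAAAH//gAAAAAAAf/8AAAAAAAB//gAAAAAAAH/8AAAAAAAAf/AAAAAAAAB/wAAAAAAAAHgAAAAAAAAAAAAAAAAAAAAAAAAAAAAAAAAAAAAAAAAAAAAAAAAAAAAAAAAAAAAAAAAAAAAAAAAAAAAAAAAAAAAAAAAAAAAAAAAAAAAAAAAAAAAAAAAAAAAAAAAAAAAAAAAAAAAAAAAAAAAAAAAAAAAAAAAAAAAAAAAAAAAAAAAAAAAAAAAAAAAAAAAAAAAAAAAAAAAAAAAAAAAAAAAAAAAAAAAAAAAAAAAAAAAAAAAAAAAAAAAAAAAAAAAAAAAAAAAAAAAAAAAAAAAAAAAAAAAAAAAAAAAAAAAAAAAAAAAAAAAAAAAA=="/>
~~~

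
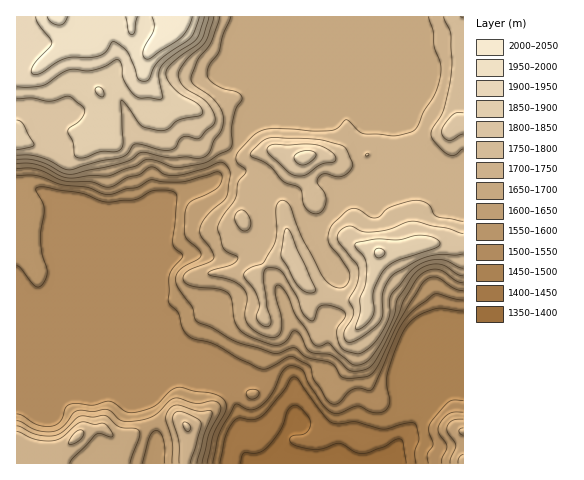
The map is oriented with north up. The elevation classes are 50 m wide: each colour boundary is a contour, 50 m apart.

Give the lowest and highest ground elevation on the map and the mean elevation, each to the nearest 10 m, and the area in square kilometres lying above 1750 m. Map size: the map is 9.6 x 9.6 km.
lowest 1370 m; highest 2040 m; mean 1660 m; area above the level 23.4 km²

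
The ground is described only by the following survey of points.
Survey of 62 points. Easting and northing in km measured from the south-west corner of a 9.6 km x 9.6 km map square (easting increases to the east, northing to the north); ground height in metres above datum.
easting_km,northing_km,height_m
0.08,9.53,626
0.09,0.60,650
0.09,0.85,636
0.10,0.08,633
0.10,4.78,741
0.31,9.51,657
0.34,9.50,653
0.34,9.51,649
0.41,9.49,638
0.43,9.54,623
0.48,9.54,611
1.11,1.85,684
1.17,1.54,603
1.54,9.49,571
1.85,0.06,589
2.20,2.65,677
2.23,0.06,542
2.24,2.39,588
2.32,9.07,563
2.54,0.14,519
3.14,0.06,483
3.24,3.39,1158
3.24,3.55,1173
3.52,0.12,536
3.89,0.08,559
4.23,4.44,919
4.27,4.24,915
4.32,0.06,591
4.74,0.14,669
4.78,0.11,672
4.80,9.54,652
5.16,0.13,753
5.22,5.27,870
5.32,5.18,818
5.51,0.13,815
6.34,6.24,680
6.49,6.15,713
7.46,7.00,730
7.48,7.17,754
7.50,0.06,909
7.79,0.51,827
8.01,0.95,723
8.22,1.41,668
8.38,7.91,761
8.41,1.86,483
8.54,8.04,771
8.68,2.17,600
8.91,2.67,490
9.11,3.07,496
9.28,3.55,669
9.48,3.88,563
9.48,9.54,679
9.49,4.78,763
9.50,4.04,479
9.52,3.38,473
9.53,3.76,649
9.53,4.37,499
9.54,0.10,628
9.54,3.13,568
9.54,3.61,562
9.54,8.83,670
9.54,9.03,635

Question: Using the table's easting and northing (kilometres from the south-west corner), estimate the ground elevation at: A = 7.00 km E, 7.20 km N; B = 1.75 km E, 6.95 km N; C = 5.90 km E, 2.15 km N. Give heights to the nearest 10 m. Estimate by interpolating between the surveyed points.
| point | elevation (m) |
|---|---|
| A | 840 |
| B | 630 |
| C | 920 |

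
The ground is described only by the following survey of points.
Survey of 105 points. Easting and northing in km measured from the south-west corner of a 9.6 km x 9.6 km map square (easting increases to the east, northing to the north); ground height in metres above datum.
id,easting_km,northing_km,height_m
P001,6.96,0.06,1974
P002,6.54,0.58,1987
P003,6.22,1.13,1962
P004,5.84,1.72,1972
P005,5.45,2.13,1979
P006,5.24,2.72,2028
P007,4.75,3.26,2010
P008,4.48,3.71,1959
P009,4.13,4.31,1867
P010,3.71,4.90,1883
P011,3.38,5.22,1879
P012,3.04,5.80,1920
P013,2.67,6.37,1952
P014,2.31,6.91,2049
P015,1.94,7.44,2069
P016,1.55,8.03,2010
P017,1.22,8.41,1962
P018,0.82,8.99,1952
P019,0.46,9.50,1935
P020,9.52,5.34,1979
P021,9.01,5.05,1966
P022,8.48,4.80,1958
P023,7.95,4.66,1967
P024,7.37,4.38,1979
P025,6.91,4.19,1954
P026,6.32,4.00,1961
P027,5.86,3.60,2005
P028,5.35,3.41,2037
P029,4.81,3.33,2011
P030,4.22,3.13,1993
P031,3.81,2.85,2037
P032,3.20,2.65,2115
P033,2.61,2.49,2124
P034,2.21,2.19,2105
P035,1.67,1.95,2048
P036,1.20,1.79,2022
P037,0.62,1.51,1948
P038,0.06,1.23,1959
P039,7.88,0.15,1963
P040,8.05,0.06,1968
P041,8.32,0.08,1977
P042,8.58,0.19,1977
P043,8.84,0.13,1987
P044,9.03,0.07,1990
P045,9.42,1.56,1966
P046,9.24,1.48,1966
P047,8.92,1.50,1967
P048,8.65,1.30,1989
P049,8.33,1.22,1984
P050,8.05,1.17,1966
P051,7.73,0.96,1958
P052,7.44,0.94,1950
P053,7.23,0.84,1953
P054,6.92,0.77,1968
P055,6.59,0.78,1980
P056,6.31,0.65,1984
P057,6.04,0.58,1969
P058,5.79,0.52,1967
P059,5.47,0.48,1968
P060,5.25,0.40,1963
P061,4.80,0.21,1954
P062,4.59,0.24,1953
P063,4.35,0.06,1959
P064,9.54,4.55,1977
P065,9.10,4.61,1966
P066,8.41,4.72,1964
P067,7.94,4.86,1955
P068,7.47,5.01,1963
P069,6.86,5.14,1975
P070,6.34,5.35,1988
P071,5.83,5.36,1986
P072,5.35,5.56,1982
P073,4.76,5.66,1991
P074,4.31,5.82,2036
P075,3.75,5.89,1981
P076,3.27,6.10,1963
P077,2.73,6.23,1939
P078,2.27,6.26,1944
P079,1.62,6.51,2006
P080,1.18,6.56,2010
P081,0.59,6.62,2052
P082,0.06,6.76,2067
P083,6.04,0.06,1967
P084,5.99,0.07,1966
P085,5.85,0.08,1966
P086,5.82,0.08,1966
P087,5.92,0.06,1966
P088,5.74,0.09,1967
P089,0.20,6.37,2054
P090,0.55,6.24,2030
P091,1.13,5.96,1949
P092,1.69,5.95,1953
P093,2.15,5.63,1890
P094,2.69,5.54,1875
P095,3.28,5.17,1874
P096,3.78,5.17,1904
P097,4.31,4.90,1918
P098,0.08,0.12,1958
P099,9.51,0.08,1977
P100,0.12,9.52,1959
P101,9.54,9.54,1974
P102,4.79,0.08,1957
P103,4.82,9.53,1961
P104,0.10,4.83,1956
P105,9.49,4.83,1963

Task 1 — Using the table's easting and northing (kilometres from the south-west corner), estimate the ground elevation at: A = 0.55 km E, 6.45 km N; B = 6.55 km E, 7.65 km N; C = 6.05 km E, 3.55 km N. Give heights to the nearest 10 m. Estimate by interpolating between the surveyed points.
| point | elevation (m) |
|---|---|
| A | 2040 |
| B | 1930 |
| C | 1980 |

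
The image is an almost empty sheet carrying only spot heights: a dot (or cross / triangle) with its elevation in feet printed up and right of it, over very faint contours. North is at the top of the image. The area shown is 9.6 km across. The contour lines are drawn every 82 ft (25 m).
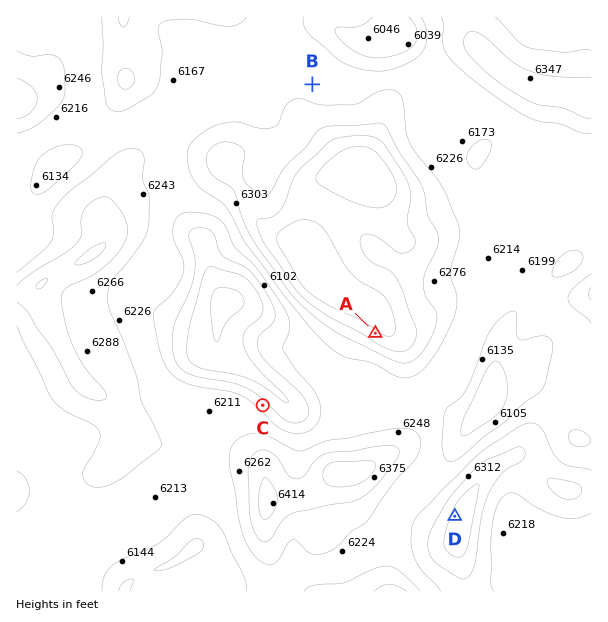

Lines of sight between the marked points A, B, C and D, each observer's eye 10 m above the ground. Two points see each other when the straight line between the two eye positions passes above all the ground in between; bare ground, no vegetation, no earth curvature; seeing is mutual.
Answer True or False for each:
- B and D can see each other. False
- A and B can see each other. False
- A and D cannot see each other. False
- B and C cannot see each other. True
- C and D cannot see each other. True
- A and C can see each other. True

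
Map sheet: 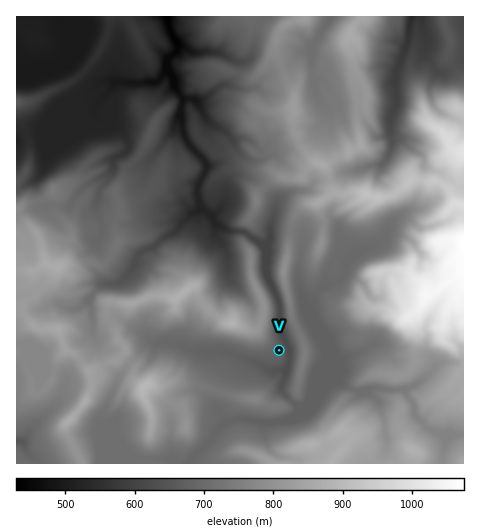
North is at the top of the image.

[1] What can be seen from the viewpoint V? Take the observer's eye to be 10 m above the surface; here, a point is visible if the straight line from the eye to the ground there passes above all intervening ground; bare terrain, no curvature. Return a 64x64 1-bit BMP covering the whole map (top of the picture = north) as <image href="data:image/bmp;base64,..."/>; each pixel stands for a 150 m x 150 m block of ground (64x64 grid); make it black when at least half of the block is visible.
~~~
<image width="64" height="64" href="data:image/bmp;base64,Qk0+AgAAAAAAAD4AAAAoAAAAQAAAAEAAAAABAAEAAAAAAAACAAATCwAAEwsAAAIAAAAAAAAA////AAAAAAAAAAAACAAAAAAAAAAwAAAAAAAAAAcAAAAAAAAAA/AAAAAAAAAB/AAAAAAQgAAGAAAAABDAAAAAAAAAEMAAAAAAAAAQwA4AAAAAADfA/gAAAAAAD4//AAAAAAAf//sAAAAAAB//+QAAAAAQD8PBgAAAAAFHAAGAAAAAAYAAB4AAAAAAAAAfgAAAAAAAAD+AAAAAAAAAP4AAAAAAAAAfAAAAAAAAAB8AAgAAAAAADgAHAAAAAAAGAAIAAAAAAAYAAkAAAAAABgAEAAAAAAAGABQAAAAAAAYAFAAAAAAAAAAgAAAAAAAAAAAAAAAAAAAAAAAAAAAAAAAAAAAAAAAAAAAAAAAAAAAAAAAAAAAAAAAAAAAAAAAAAAAAAAAAABAAAAAAAAAAEAAAAAAAAAAwAAAAAAAAABAAAAAAAAAAGAAAAAAAAAAIAAAAAAAAABgAAAAAAAAAAAAAAAAAAAAAAAAAAAAAAAAAAAAAAAAAAAAAAAAAAAAAAAAAAAAAAAAAAAAAAAAAAAAAAAAAAAAAAAAAAAAAACAAAAAAAAAAAAAAAAAAAAAAAAAAAAAAAAAAAAAAAAAAAAAAAAAAAAAAAAAAAAAAAAAAAAAAAAAAAAAAAAAAAAAAAAAAAAAAAAAAAAAAAAAAAAAAAAAAAAAAAAAAAAAAAAAAAAAAAAAAAAAAAA=="/>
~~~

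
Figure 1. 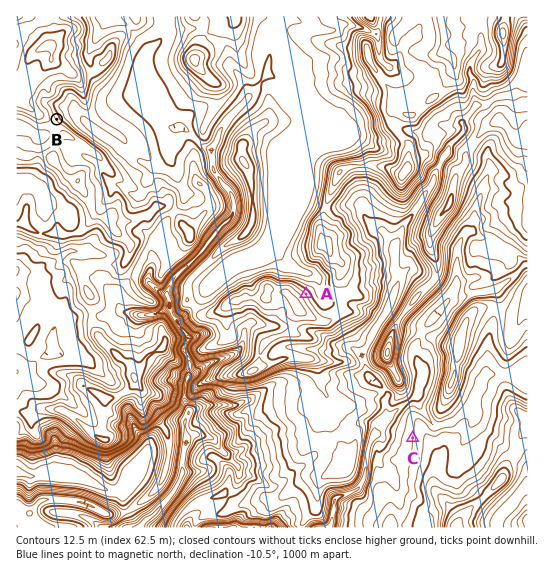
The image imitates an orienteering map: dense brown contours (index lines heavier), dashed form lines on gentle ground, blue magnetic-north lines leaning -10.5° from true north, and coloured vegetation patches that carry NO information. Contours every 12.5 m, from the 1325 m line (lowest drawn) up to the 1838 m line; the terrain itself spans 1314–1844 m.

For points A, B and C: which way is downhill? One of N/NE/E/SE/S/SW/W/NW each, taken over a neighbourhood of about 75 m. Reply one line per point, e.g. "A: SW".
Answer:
A: NE
B: NE
C: W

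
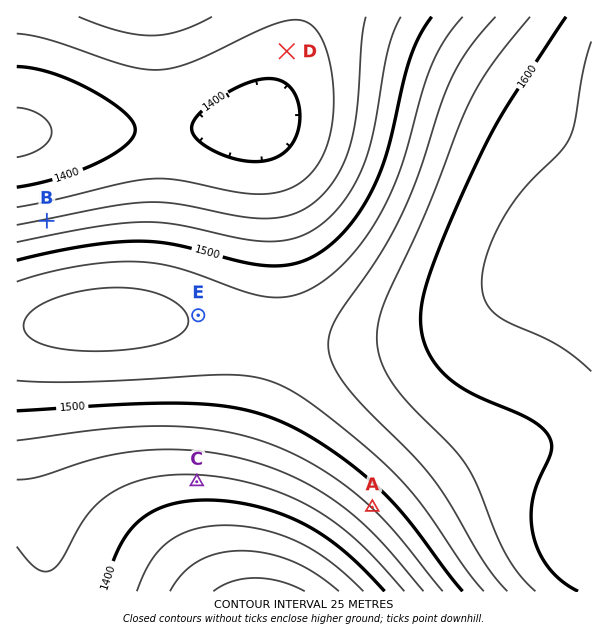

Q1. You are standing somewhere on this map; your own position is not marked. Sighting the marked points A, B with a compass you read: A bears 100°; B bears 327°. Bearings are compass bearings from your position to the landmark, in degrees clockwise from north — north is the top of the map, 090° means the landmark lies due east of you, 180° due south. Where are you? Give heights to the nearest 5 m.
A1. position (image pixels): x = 215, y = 479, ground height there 1420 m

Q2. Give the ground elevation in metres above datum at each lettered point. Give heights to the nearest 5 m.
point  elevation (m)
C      1420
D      1410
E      1545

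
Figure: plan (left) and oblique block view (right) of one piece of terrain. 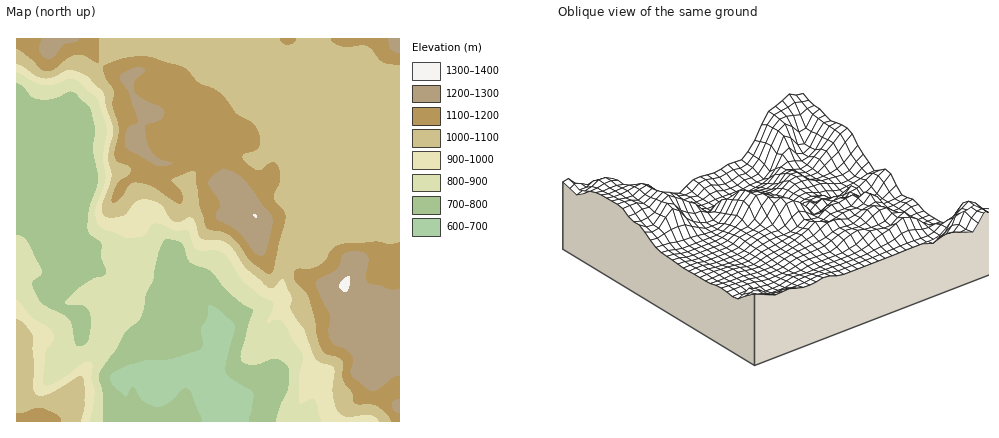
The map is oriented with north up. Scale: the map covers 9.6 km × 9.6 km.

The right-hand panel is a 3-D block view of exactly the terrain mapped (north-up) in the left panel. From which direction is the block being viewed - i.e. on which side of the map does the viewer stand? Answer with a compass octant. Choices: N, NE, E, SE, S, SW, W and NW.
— NE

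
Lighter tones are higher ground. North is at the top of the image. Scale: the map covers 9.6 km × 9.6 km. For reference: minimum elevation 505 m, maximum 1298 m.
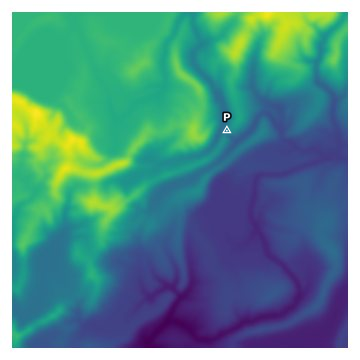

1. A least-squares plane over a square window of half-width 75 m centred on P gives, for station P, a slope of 24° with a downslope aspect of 244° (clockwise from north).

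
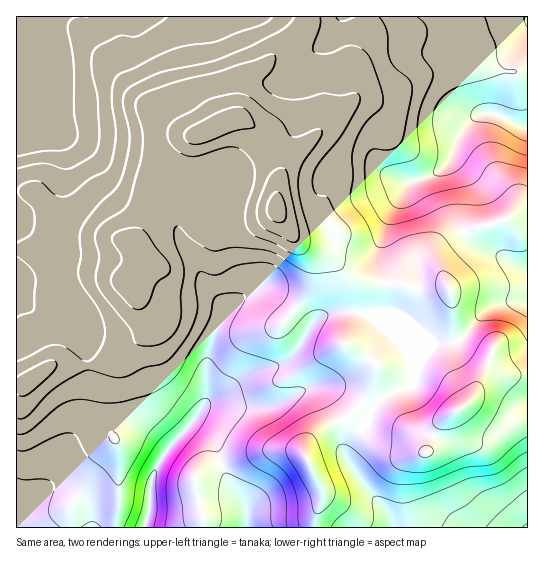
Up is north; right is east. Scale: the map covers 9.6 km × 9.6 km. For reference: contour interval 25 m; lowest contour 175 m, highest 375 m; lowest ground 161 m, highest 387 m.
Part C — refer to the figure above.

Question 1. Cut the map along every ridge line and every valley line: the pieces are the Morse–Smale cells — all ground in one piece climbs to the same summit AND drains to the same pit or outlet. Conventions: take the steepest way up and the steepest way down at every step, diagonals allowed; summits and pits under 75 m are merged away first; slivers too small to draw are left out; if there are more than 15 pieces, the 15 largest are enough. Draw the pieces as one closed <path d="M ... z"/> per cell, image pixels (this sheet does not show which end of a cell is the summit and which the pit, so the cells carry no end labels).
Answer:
<path d="M241 119l-10 0-29 14-24 6-12 6-11 14-6 19-1 31-7 20-6 12 10 20 0 9-8 20 0 7 16 24-1 6-18 17-27 17-13 4-40-1-27 19-11 3 1 142 297 0 2-15 5-12 2-10-18-34 0-10 13-16 13-8 16-6 10-8 12-19 6-22 4 17 5 10 13 20 27 23 2 14 13-27 10-10 16-10 7-7 4-9 0-11-16-21-5-14-3-44-3-10-2-2-34 1-12-5-39-2-12-5-17-17-31-14-9-8-17-28 4-32-3-15-13-27-7-7z"/><path d="M527 16l-218 0-2 10-16 17-25 21-19 9-7 8-3 5 0 27-4 5 16 5 15 12 16 35-4 32 1 11 16 24 9 8 31 14 17 17 12 5 39 2 12 5 34-1 2 2 3 10 3 44 5 14 16 21-1 15-8 10 10 4 16 12 9 4 26-4z"/><path d="M307 16l-291 1 1 368 10-2 27-19 40 1 13-4 27-17 18-17 1-6-16-24 0-7 8-20 0-9-10-20 6-12 7-20 1-31 6-19 2-5 13-11 12-6 20-4 31-14 4-6 0-27 3-5 7-8 19-9 25-21 16-17z"/><path d="M375 368l-6 22-12 19-10 8-16 6-13 8-13 16 0 10 18 34-2 10-5 12-1 14 212 1 1-107-11-1-15 3-9-4-16-12-11-3-17 11-10 10-13 27-2-14-27-23-13-20-5-10z"/>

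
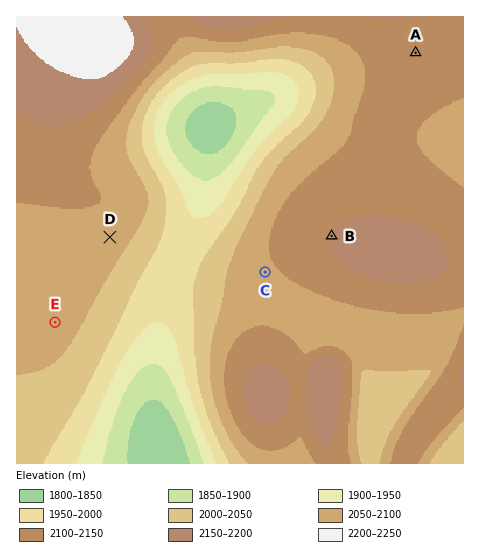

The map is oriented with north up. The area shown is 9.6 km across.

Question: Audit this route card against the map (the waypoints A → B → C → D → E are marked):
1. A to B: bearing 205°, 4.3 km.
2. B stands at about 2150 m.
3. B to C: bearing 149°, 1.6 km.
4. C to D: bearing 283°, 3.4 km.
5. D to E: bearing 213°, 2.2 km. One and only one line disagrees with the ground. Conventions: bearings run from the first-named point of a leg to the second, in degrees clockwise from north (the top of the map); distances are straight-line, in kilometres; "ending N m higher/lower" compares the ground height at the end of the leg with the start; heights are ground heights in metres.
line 3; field bearing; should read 241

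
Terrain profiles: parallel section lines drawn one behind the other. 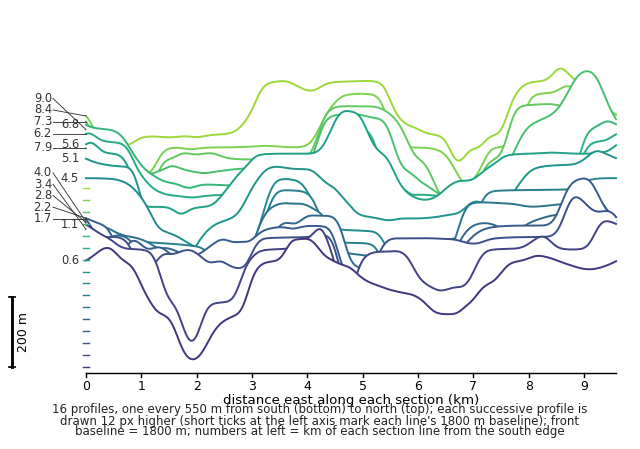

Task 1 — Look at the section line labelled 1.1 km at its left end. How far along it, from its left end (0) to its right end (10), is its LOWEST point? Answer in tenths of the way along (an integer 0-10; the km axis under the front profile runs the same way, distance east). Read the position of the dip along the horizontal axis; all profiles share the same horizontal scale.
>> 2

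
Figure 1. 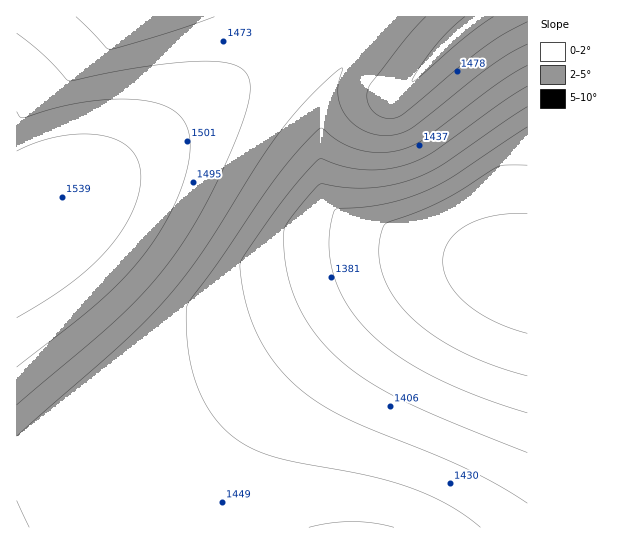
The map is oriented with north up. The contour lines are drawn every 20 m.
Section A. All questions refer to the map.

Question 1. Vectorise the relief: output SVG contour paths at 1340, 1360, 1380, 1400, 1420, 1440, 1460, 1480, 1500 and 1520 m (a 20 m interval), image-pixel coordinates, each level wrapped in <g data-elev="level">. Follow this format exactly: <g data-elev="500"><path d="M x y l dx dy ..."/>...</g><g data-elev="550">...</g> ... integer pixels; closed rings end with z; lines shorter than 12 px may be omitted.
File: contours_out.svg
<g data-elev="1340"><path d="M527 333l-34-12-27-18-10-10-8-11-4-11-1-10 1-11 5-9 8-9 10-7 13-6 14-3 33-2"/></g><g data-elev="1360"><path d="M527 376l-32-10-29-12-25-14-22-15-17-17-12-18-8-19-3-20 2-17 5-11 32-11 23-11 58-35 28-1"/></g><g data-elev="1380"><path d="M527 413l-45-15-41-18-34-18-27-20-22-23-16-24-10-25-3-27 2-20 4-13 50-6 20-5 20-8 28-14 74-50"/></g><g data-elev="1400"><path d="M527 453l-78-32-46-20-34-19-28-21-24-26-19-29-11-32-3-35 0-10 4-7 31-38 4 0 27 4 20 0 23-3 22-7 28-14 84-57"/></g><g data-elev="1420"><path d="M527 503l-30-18-33-18-121-50-22-13-20-14-24-25-19-29-12-33-6-37 4-11 35-49 22-28 18-19 27 8 20 3 23-1 21-6 24-11 67-49 26-17"/></g><g data-elev="1440"><path d="M480 527l-31-22-38-17-42-12-94-19-22-8-18-11-12-11-10-12-9-13-7-16-5-17-4-19-2-41 4-8 28-39 56-82 23-28 22-23 4 0 20 15 18 6 21 3 21-4 21-10 71-54 32-20"/></g><g data-elev="1460"><path d="M29 527l-12-26"/><path d="M394 527l-20-4-21-1-22 1-22 4"/><path d="M17 436l105-92 44-45 37-48 54-86 22-32 28-34 31-29 4-2 1 1-5 17 1 13 3 10 6 9 8 8 11 6 12 3 14 0 10-3 10-5 76-60 20-13 18-10"/><path d="M214 17l-51 17-53 15-4-1-30-31"/></g><g data-elev="1480"><path d="M17 405l104-89 27-29 23-28 27-41 25-49 21-51 5-17 1-14-2-12-7-7-12-5-18-2-26 1-34 4-82 15-26-27-26-21"/><path d="M426 17l-22 24-35 46-2 8 2 10 4 6 8 6 10 2 11-4 80-66 20-14 25-13"/></g><g data-elev="1500"><path d="M17 367l81-64 24-23 20-23 20-28 15-30 10-29 3-24-2-16-7-13-13-10-18-6-27-2-32 2-32 6-36 11-3-1-3-5"/><path d="M465 17l-16 14-15 16-19 27-3 7 1 1 52-45 28-20"/></g><g data-elev="1520"><path d="M17 318l29-18 24-16 20-17 17-17 14-19 11-18 7-19 2-17-3-15-7-12-12-9-16-5-20-2-22 2-23 6-21 9"/></g>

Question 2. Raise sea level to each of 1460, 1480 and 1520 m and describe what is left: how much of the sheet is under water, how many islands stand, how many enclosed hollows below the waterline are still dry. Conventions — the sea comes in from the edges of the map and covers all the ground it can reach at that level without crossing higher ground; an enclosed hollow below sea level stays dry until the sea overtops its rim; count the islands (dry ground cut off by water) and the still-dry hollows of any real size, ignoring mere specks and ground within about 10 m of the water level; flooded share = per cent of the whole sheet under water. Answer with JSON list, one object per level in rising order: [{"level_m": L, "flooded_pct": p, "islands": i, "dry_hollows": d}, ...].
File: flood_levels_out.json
[{"level_m": 1460, "flooded_pct": 64, "islands": 0, "dry_hollows": 0}, {"level_m": 1480, "flooded_pct": 77, "islands": 0, "dry_hollows": 0}, {"level_m": 1520, "flooded_pct": 94, "islands": 0, "dry_hollows": 0}]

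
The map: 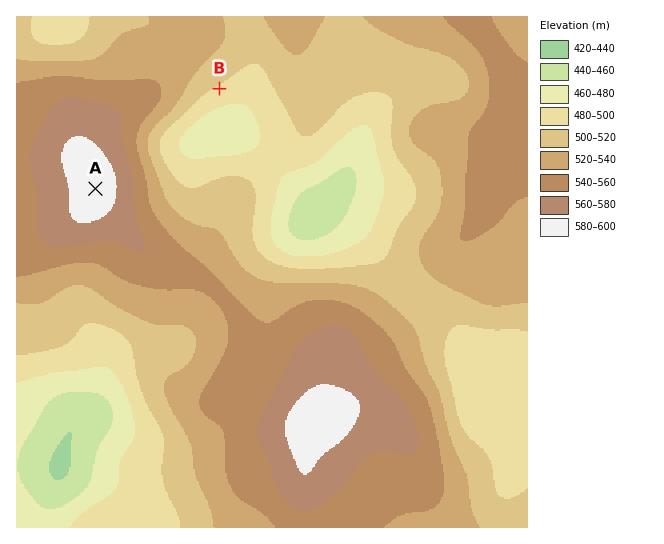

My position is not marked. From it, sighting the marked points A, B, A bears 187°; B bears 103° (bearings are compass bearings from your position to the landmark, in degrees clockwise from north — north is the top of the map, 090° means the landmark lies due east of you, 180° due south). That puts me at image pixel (111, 64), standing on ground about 530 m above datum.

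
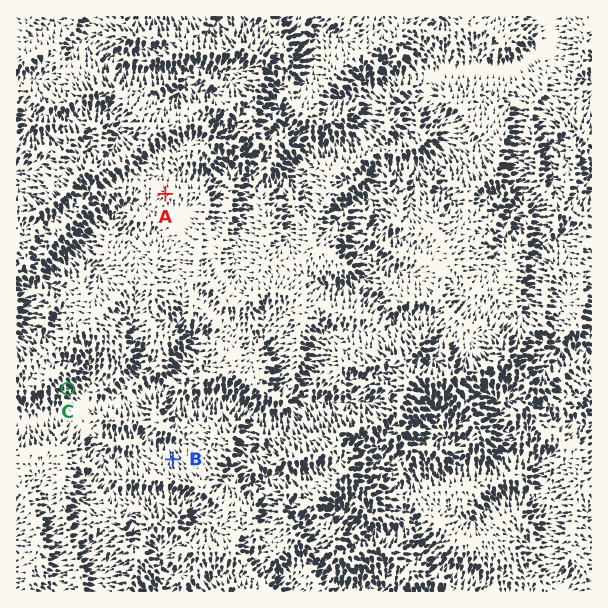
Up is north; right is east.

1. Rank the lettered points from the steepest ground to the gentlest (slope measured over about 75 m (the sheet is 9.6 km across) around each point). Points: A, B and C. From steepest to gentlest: C B A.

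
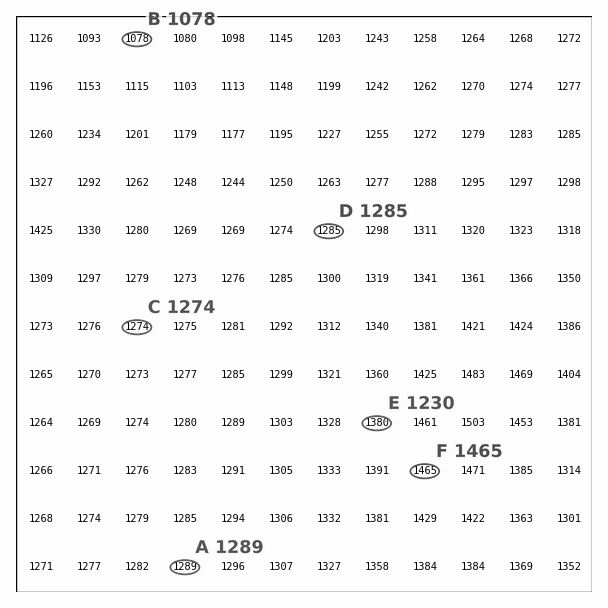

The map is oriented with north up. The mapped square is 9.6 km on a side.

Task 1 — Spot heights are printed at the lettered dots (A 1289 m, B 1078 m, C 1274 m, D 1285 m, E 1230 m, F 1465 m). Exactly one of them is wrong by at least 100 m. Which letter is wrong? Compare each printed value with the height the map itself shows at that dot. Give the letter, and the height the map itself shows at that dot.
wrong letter E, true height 1380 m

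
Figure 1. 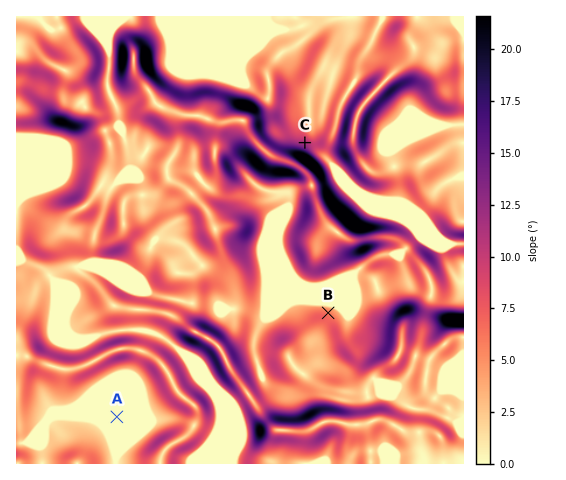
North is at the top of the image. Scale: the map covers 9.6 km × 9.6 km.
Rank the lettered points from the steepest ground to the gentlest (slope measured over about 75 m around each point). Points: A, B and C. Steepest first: C B A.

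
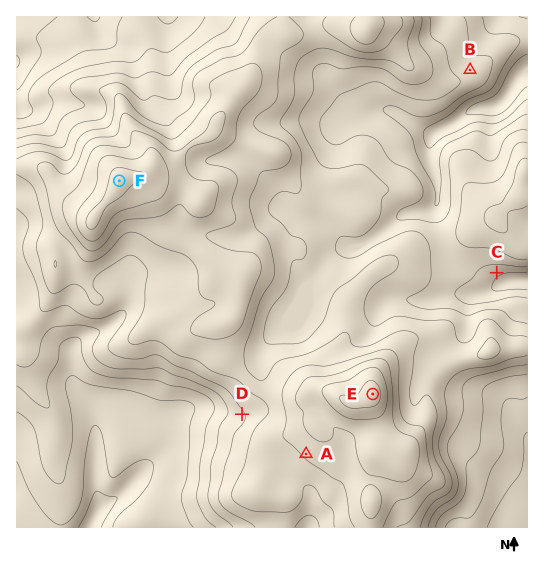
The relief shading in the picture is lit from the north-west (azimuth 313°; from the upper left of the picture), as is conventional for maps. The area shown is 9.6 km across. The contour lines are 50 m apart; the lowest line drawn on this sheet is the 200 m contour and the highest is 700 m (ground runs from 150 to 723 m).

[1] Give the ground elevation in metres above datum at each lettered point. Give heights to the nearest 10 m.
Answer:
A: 560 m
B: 330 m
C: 320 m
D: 440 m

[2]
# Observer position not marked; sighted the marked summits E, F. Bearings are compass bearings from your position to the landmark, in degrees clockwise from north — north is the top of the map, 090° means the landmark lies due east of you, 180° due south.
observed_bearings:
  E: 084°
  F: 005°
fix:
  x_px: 98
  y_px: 423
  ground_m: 250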